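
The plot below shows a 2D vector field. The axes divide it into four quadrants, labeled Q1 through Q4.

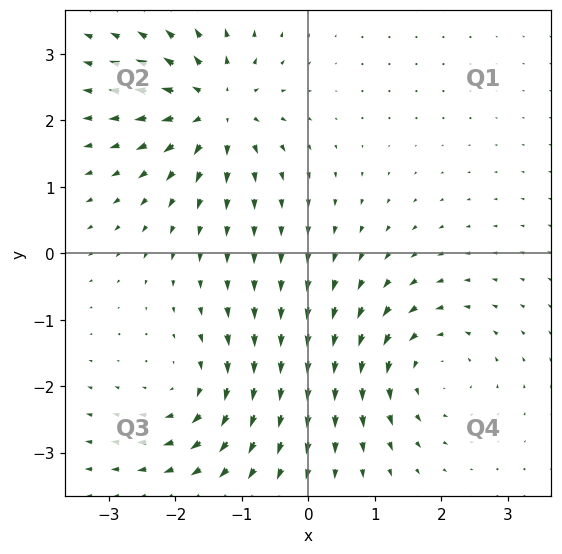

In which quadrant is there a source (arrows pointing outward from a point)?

The source sits at approximately (-1.4, 2.2), which lies in quadrant Q2. The divergence there is about +6, positive as expected for a source.

Q2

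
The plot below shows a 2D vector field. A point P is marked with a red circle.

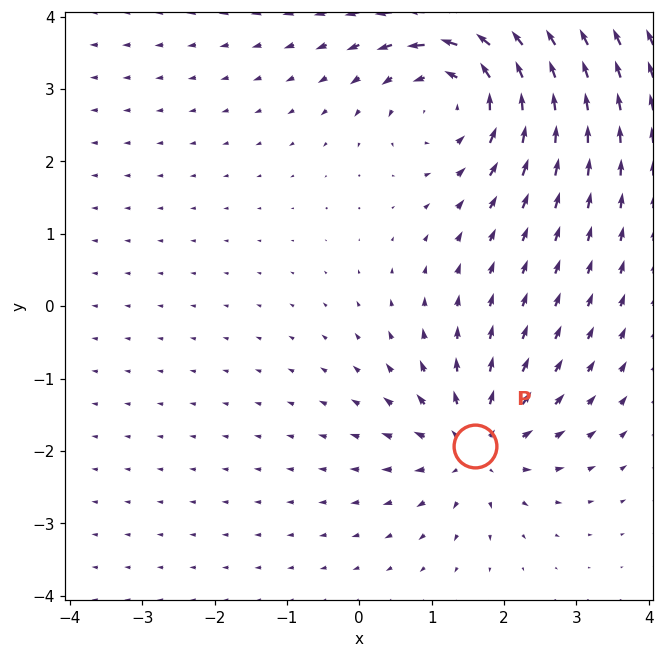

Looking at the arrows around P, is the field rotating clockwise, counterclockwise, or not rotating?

not rotating

Near P at (1.6, -1.9) the arrows show no circulation. The curl there is ≈0.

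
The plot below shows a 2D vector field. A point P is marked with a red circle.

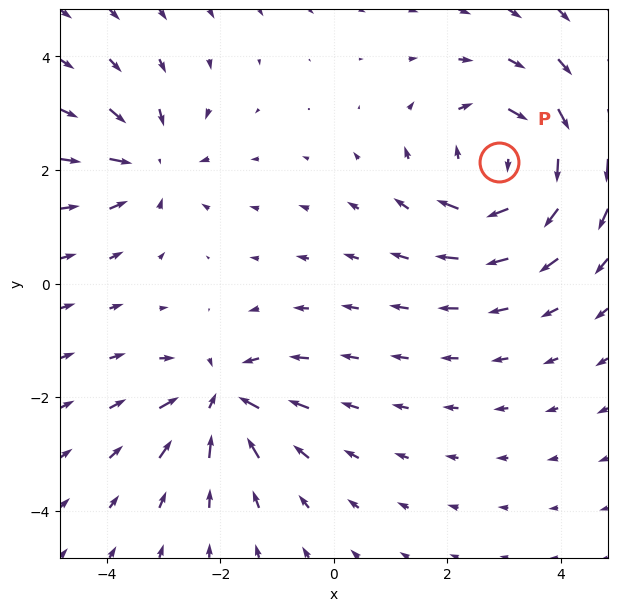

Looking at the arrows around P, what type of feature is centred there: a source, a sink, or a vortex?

vortex

At P (2.9, 2.1) the arrows circulate clockwise. Divergence ≈0, curl about -4 — near-zero divergence with nonzero curl is a vortex.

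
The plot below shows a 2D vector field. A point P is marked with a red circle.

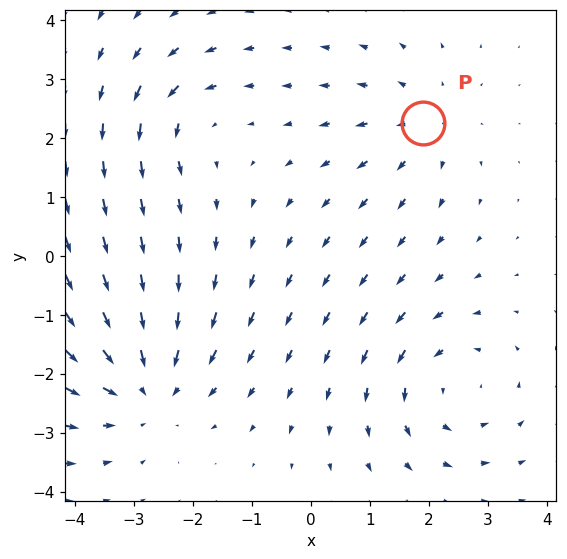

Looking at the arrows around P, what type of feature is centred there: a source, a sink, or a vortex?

source

At P (1.9, 2.3) the arrows spread outward. Divergence about +3, curl ≈0 — positive divergence with near-zero curl is a source.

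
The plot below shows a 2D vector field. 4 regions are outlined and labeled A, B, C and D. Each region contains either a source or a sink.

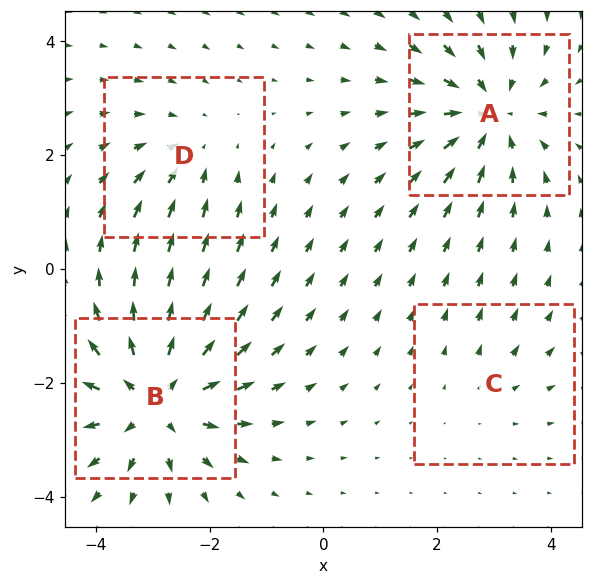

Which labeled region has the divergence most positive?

Divergence at each region's feature centre — A: about -5, B: about +6, C: about +2, D: about -3. Region B is most positive.

B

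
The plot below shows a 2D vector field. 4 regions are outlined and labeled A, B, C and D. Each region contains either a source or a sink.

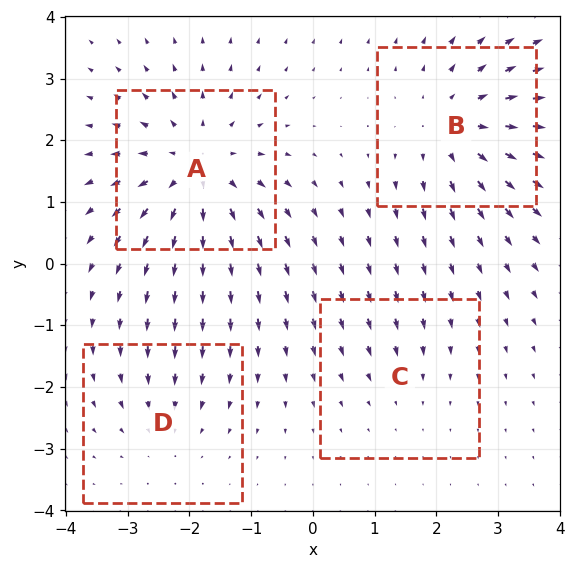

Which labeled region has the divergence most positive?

A

Divergence at each region's feature centre — A: about +6, B: about +5, C: about -2, D: about -3. Region A is most positive.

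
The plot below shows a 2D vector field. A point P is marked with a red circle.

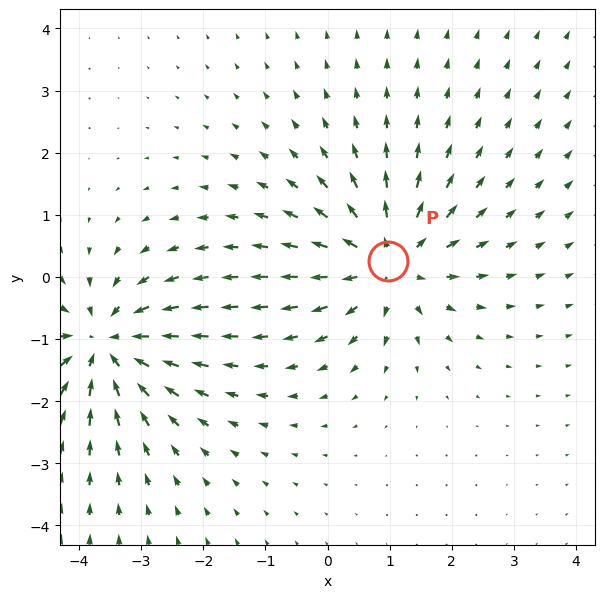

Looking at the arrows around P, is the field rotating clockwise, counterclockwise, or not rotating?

Near P at (1.0, 0.3) the arrows show no circulation. The curl there is ≈0.

not rotating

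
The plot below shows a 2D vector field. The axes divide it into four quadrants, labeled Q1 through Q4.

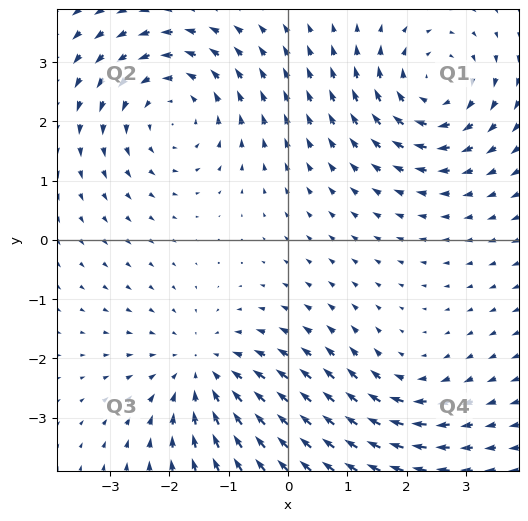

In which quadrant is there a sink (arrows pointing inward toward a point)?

Q3

The sink sits at approximately (-1.4, -2.2), which lies in quadrant Q3. The divergence there is about -3, negative as expected for a sink.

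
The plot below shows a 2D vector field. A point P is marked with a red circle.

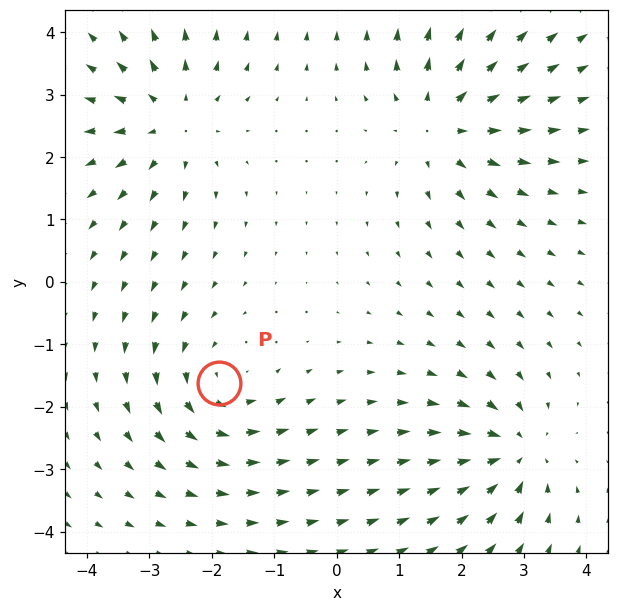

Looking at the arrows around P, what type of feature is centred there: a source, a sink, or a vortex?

At P (-1.9, -1.6) the arrows circulate counterclockwise. Divergence ≈0, curl about +4 — near-zero divergence with nonzero curl is a vortex.

vortex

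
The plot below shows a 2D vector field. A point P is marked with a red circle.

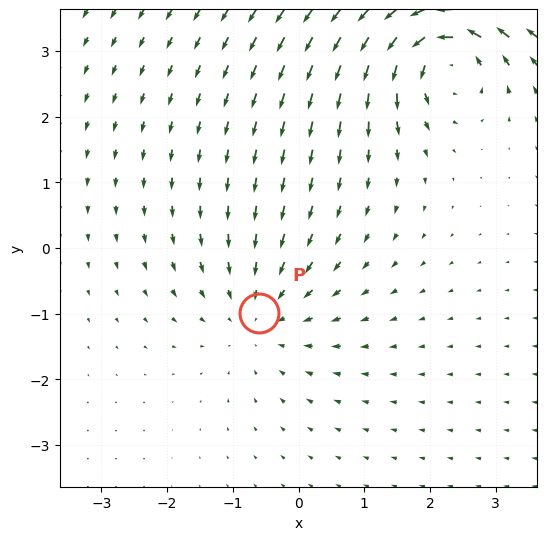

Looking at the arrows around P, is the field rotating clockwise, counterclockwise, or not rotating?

not rotating

Near P at (-0.6, -1.0) the arrows show no circulation. The curl there is ≈0.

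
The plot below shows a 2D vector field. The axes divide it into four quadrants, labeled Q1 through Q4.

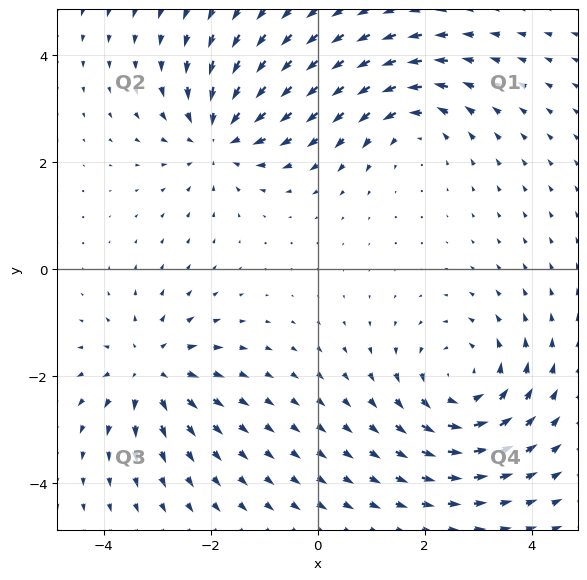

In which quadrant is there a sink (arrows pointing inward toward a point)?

The sink sits at approximately (-1.8, 2.5), which lies in quadrant Q2. The divergence there is about -5, negative as expected for a sink.

Q2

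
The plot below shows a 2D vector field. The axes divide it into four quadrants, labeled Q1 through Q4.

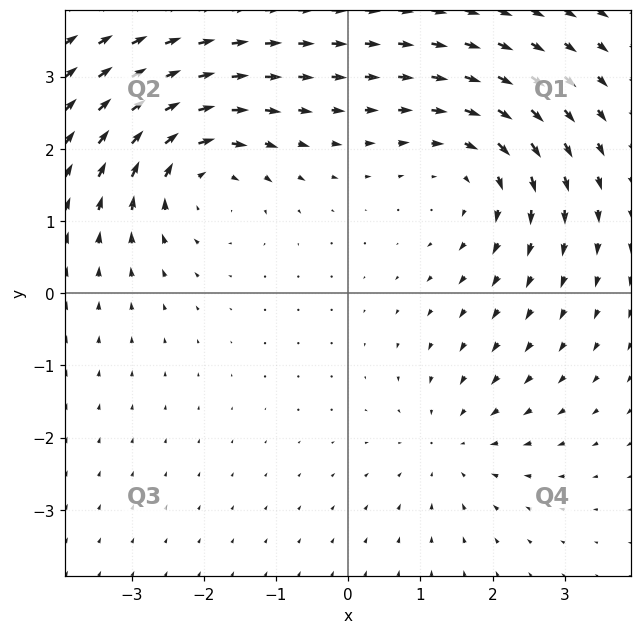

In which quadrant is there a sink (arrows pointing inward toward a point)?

The sink sits at approximately (1.4, -2.1), which lies in quadrant Q4. The divergence there is about -3, negative as expected for a sink.

Q4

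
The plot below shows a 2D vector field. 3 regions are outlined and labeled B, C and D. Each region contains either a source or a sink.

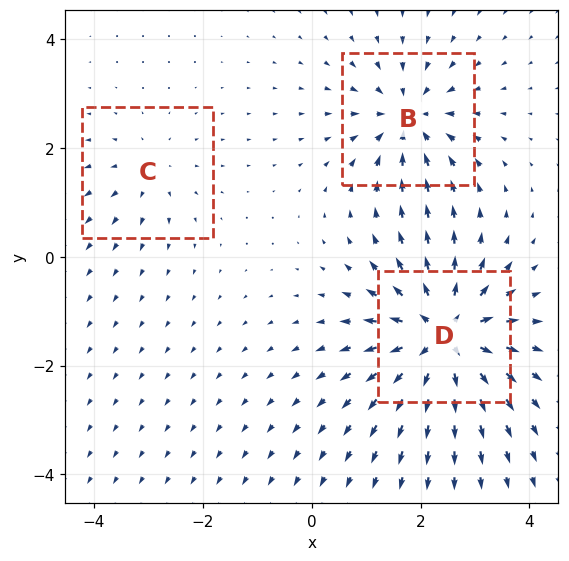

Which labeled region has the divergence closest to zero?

C

Divergence at each region's feature centre — B: about -4, C: about +2, D: about +6. Region C is closest to zero.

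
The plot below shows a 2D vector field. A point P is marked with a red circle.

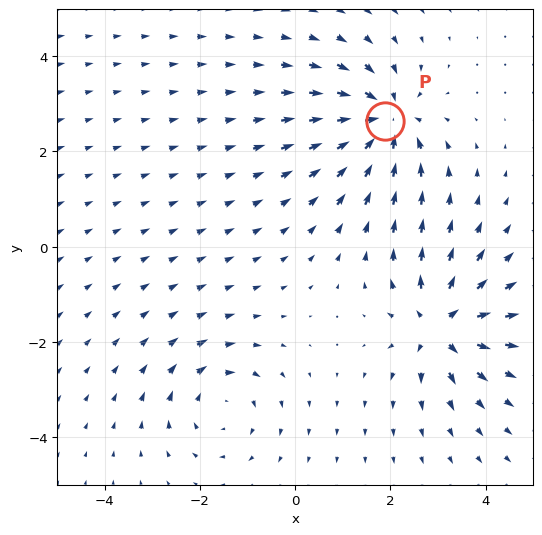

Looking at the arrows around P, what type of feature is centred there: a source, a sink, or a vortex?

sink

At P (1.9, 2.6) the arrows converge inward. Divergence about -5, curl ≈0 — negative divergence with near-zero curl is a sink.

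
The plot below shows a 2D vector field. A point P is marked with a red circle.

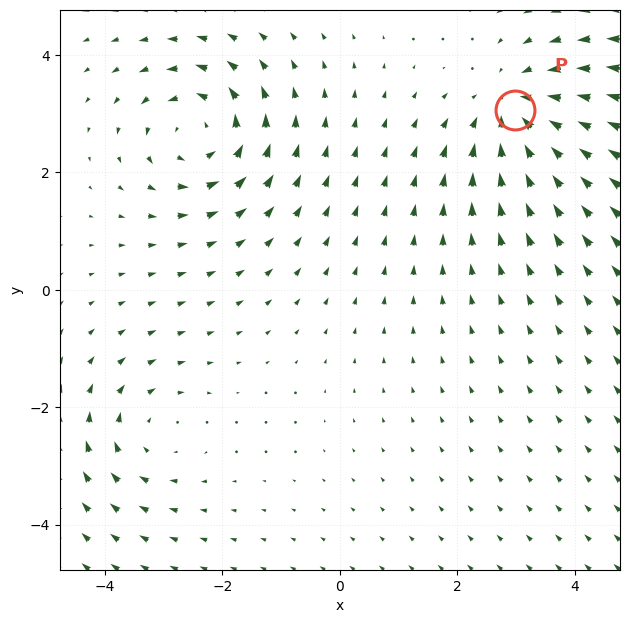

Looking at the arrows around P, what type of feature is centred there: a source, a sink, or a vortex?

At P (3.0, 3.1) the arrows converge inward. Divergence about -4, curl ≈0 — negative divergence with near-zero curl is a sink.

sink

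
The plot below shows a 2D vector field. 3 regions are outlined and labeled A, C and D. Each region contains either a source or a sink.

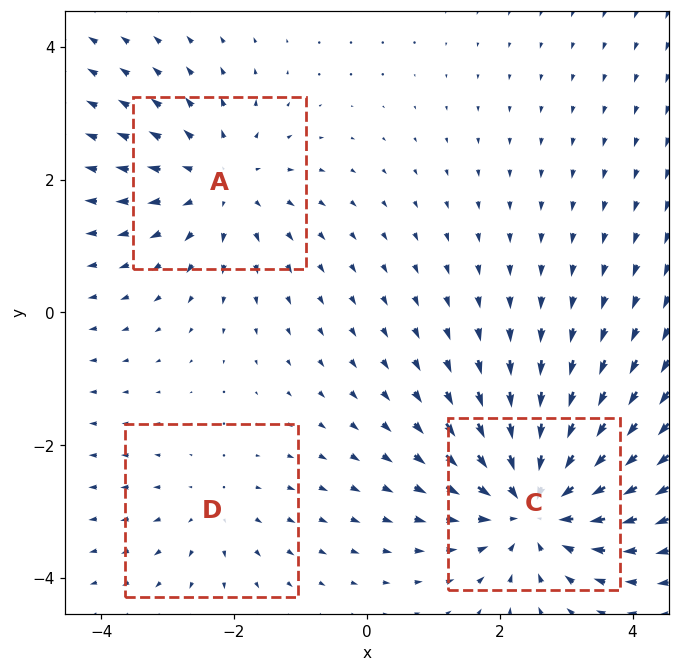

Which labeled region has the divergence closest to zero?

D

Divergence at each region's feature centre — A: about +3, C: about -5, D: about +2. Region D is closest to zero.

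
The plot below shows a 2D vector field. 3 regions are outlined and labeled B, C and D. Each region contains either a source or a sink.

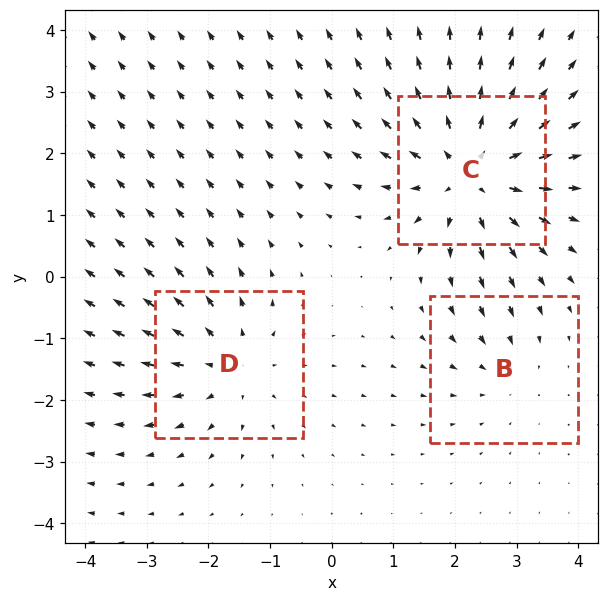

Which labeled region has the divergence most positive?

C

Divergence at each region's feature centre — B: about -2, C: about +4, D: about +3. Region C is most positive.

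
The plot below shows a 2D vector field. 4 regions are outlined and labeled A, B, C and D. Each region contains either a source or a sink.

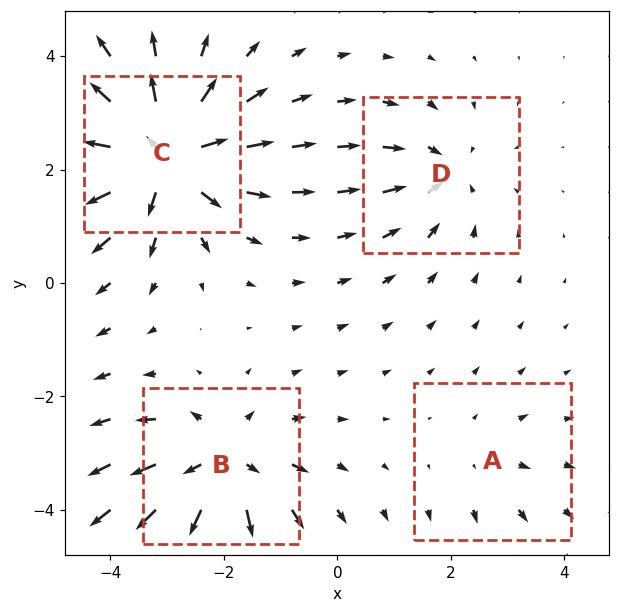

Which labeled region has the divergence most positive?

Divergence at each region's feature centre — A: about +2, B: about +6, C: about +8, D: about -4. Region C is most positive.

C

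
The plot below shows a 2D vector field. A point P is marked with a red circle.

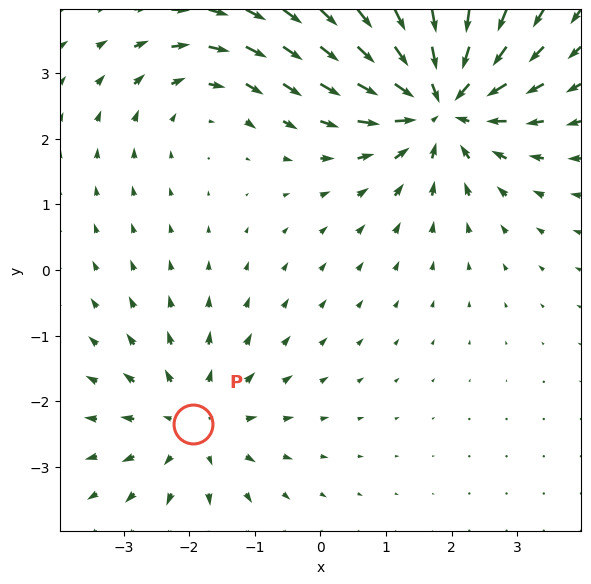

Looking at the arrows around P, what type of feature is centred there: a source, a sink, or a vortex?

At P (-1.9, -2.3) the arrows spread outward. Divergence about +3, curl ≈0 — positive divergence with near-zero curl is a source.

source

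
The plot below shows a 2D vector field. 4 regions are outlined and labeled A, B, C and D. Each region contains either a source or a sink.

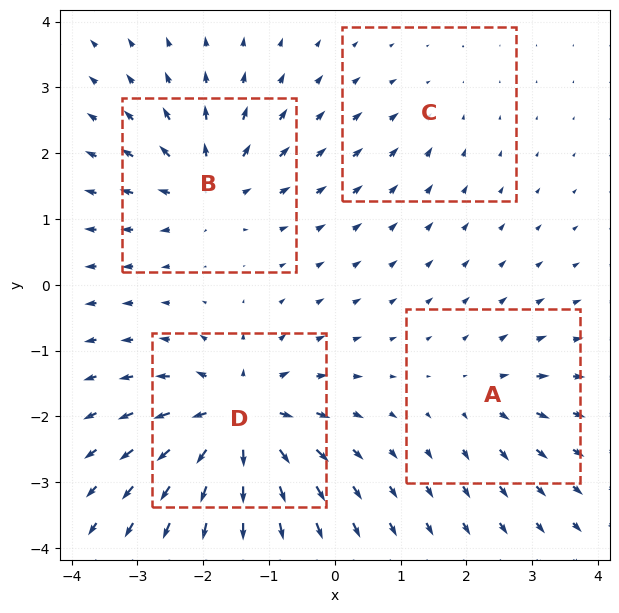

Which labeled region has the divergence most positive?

Divergence at each region's feature centre — A: about +4, B: about +6, C: about -2, D: about +9. Region D is most positive.

D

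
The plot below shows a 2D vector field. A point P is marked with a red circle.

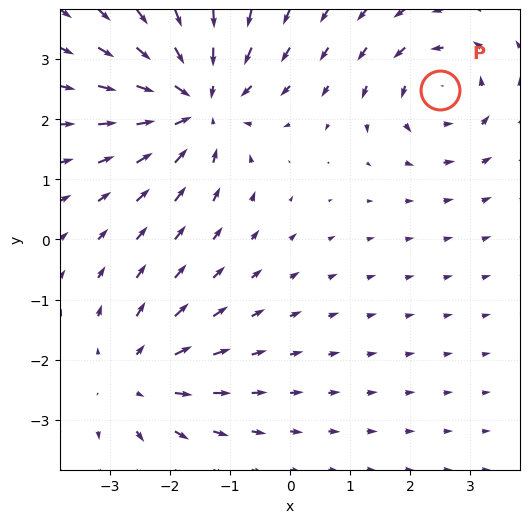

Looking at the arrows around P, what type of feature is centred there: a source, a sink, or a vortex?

At P (2.5, 2.5) the arrows circulate counterclockwise. Divergence ≈0, curl about +4 — near-zero divergence with nonzero curl is a vortex.

vortex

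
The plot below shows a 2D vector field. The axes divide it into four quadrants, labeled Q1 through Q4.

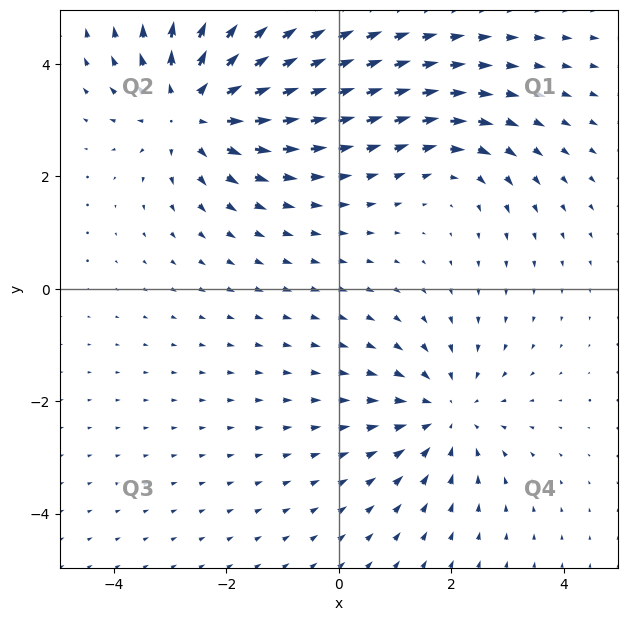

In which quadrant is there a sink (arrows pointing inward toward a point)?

The sink sits at approximately (1.9, -2.2), which lies in quadrant Q4. The divergence there is about -3, negative as expected for a sink.

Q4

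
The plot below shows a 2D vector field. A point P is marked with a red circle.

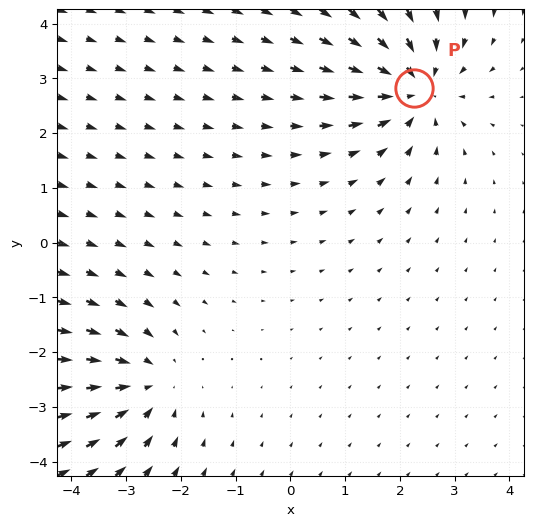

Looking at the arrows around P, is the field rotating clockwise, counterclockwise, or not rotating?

Near P at (2.3, 2.8) the arrows show no circulation. The curl there is ≈0.

not rotating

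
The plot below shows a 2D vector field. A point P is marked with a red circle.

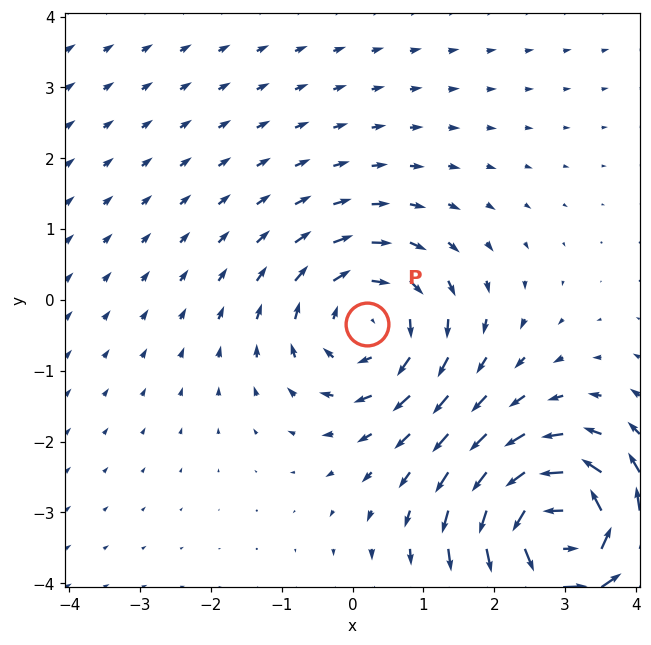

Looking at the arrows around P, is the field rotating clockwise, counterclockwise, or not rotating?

clockwise

Near P at (0.2, -0.3) the arrows circulate clockwise. The curl (z-component) there is about -4; negative curl means clockwise rotation.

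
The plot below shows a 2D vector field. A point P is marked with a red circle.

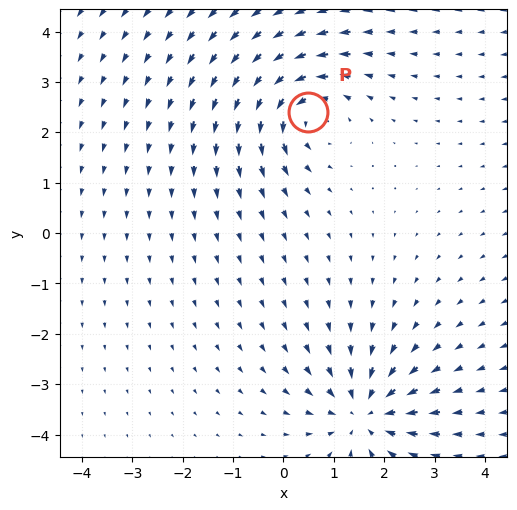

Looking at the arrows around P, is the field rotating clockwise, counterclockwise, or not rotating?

Near P at (0.5, 2.4) the arrows circulate counterclockwise. The curl (z-component) there is about +5; positive curl means counterclockwise rotation.

counterclockwise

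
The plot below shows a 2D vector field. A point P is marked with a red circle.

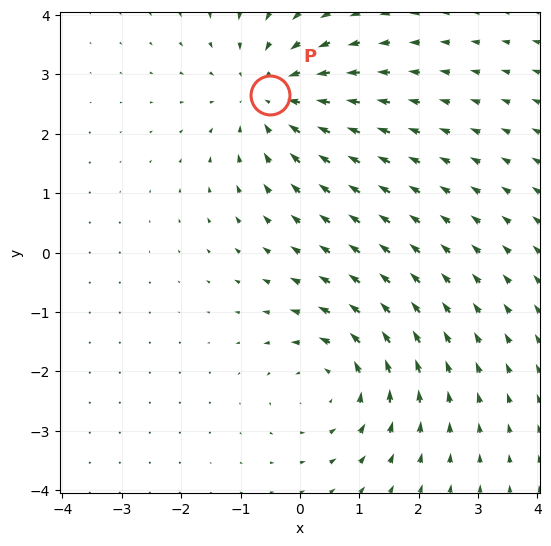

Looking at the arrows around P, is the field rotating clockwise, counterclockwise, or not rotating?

Near P at (-0.5, 2.6) the arrows show no circulation. The curl there is ≈0.

not rotating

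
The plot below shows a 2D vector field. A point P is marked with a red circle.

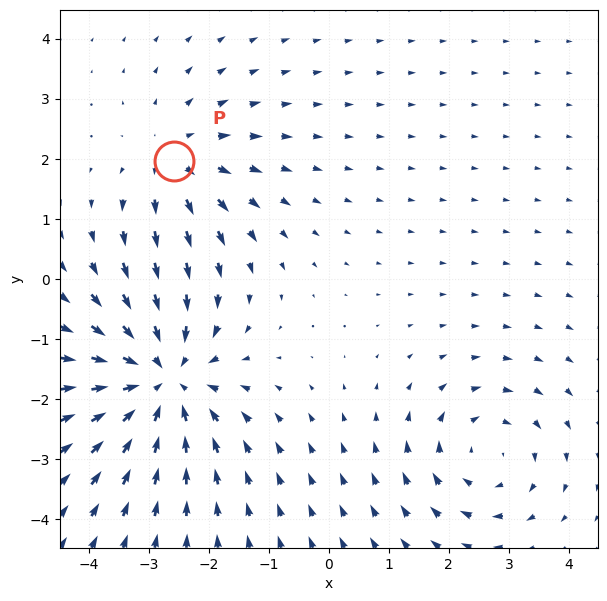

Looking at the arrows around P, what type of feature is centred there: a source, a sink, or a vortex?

At P (-2.6, 2.0) the arrows spread outward. Divergence about +3, curl ≈0 — positive divergence with near-zero curl is a source.

source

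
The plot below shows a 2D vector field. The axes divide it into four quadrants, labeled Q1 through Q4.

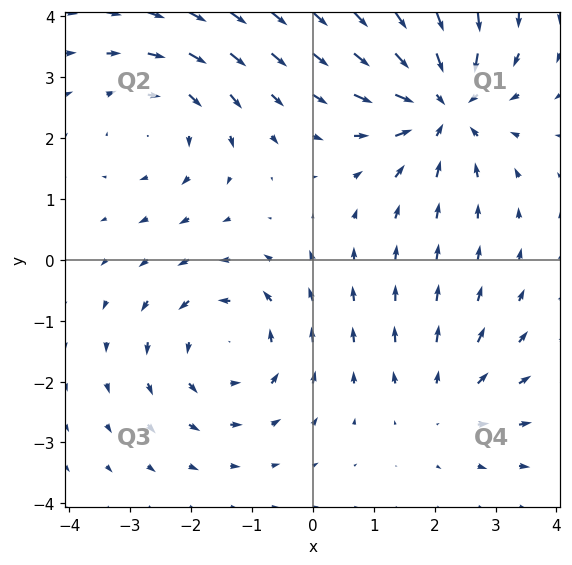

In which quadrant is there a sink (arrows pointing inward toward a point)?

The sink sits at approximately (2.1, 2.5), which lies in quadrant Q1. The divergence there is about -5, negative as expected for a sink.

Q1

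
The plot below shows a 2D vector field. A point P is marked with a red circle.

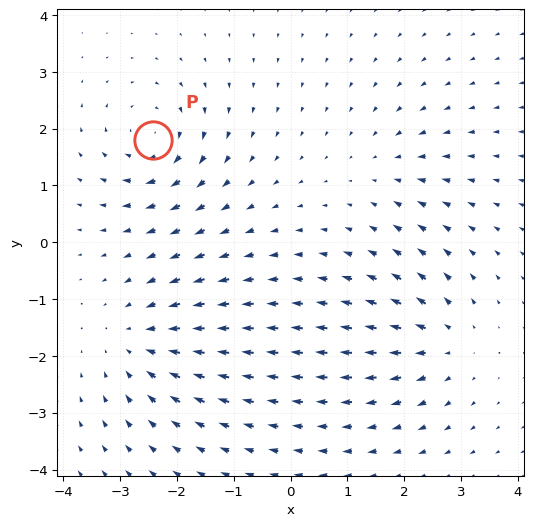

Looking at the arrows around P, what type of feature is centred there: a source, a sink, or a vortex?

vortex

At P (-2.4, 1.8) the arrows circulate clockwise. Divergence ≈0, curl about -5 — near-zero divergence with nonzero curl is a vortex.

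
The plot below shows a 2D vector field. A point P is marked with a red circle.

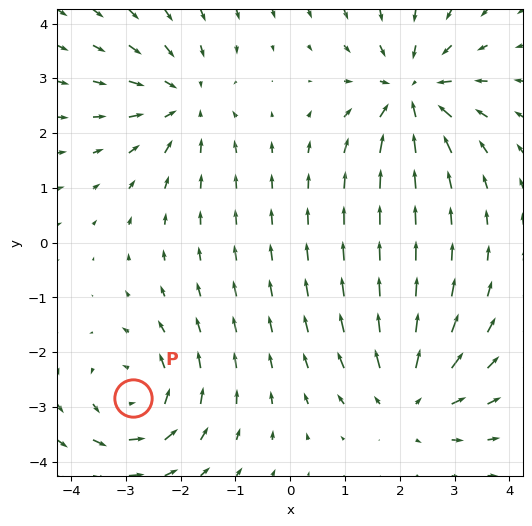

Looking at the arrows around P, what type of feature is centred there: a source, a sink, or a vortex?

vortex

At P (-2.9, -2.8) the arrows circulate counterclockwise. Divergence ≈0, curl about +4 — near-zero divergence with nonzero curl is a vortex.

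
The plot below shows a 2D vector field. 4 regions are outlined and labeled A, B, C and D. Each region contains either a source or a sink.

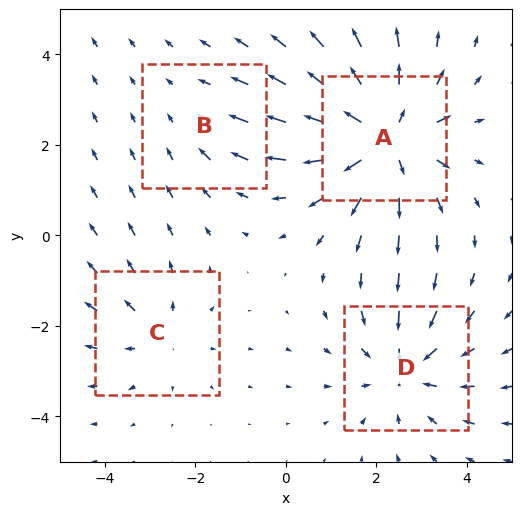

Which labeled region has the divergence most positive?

Divergence at each region's feature centre — A: about +6, B: about -2, C: about +3, D: about -4. Region A is most positive.

A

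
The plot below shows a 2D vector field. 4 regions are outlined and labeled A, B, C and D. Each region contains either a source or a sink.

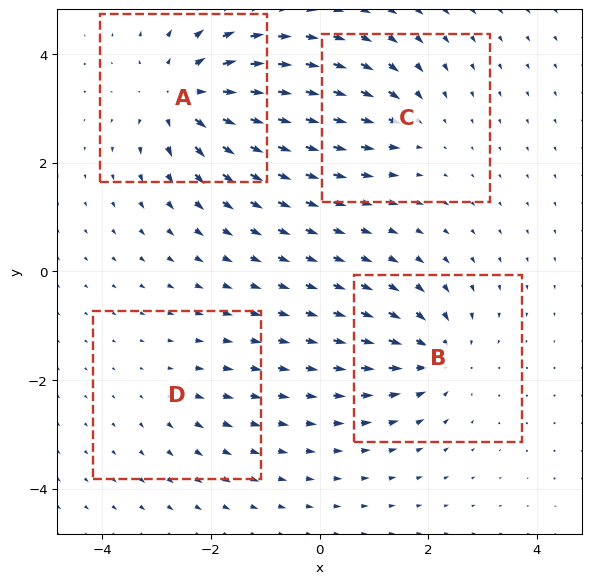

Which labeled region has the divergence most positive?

Divergence at each region's feature centre — A: about +7, B: about -5, C: about -4, D: about +2. Region A is most positive.

A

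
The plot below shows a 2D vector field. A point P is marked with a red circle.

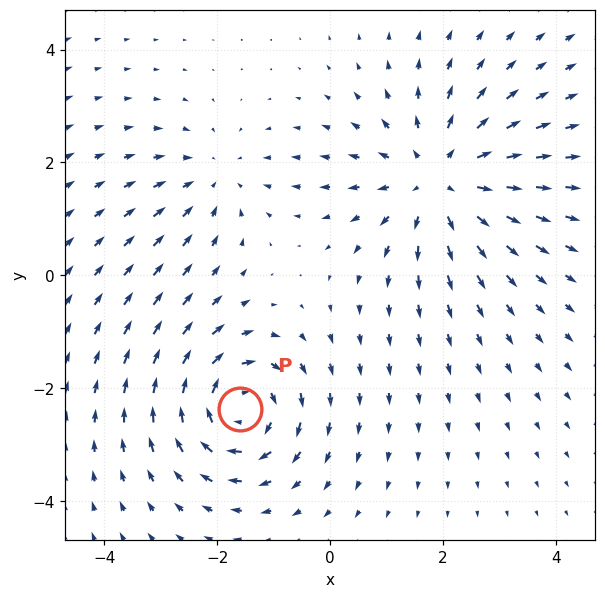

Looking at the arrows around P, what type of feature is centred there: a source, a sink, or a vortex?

vortex

At P (-1.6, -2.4) the arrows circulate clockwise. Divergence ≈0, curl about -5 — near-zero divergence with nonzero curl is a vortex.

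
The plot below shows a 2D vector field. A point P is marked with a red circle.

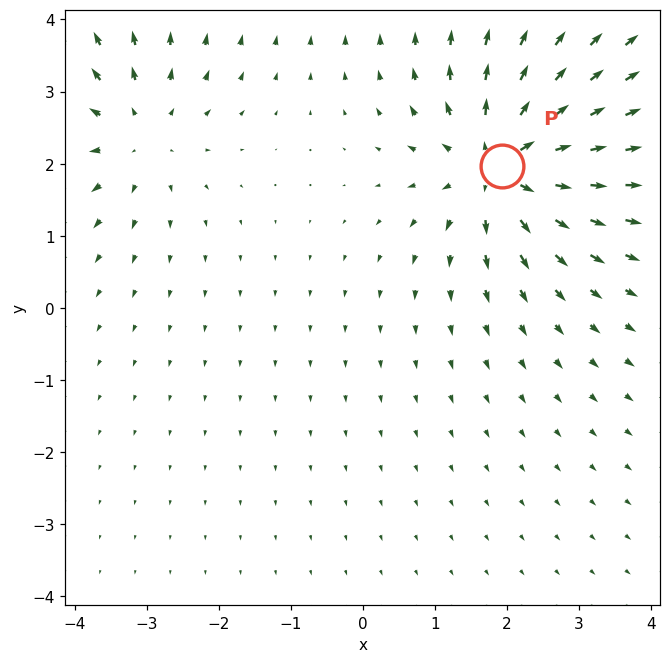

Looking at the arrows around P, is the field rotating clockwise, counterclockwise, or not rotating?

not rotating

Near P at (1.9, 2.0) the arrows show no circulation. The curl there is ≈0.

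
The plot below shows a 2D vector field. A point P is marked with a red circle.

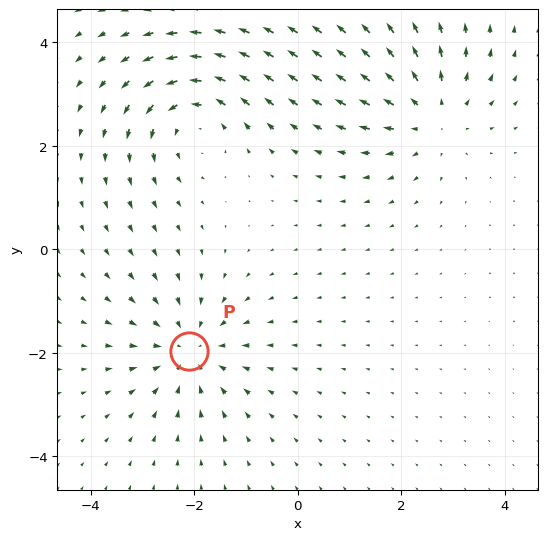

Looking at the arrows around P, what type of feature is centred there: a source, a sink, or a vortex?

sink

At P (-2.1, -2.0) the arrows converge inward. Divergence about -4, curl ≈0 — negative divergence with near-zero curl is a sink.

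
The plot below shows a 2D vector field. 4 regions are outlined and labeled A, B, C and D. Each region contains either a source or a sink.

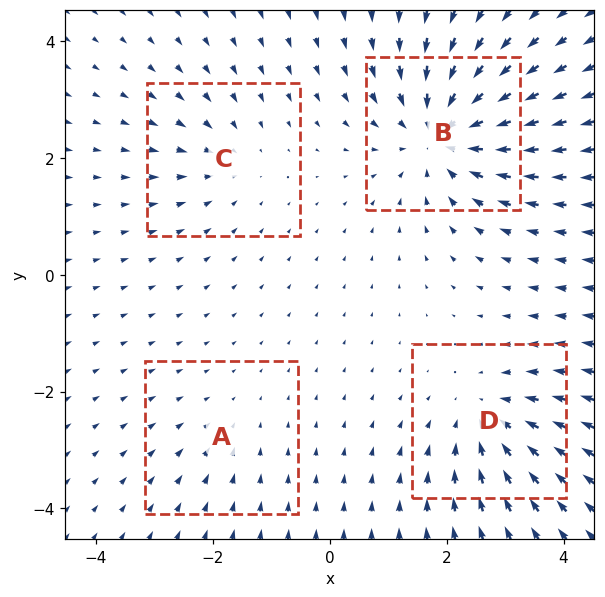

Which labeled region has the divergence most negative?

B

Divergence at each region's feature centre — A: about -2, B: about -7, C: about -3, D: about -5. Region B is most negative.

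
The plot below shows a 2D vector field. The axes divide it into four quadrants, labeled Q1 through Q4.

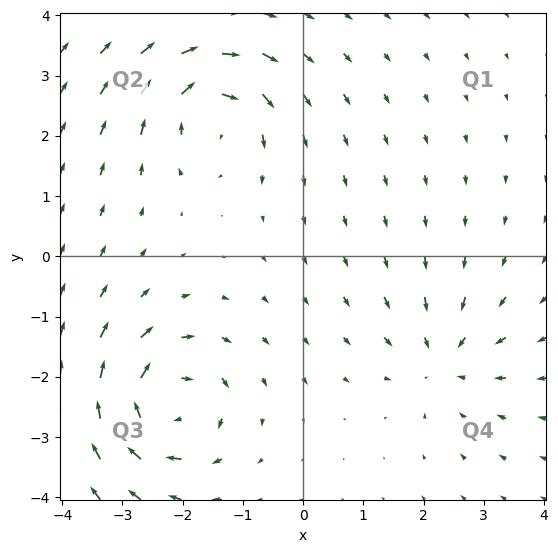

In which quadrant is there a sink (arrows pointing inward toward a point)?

The sink sits at approximately (2.3, -1.7), which lies in quadrant Q4. The divergence there is about -3, negative as expected for a sink.

Q4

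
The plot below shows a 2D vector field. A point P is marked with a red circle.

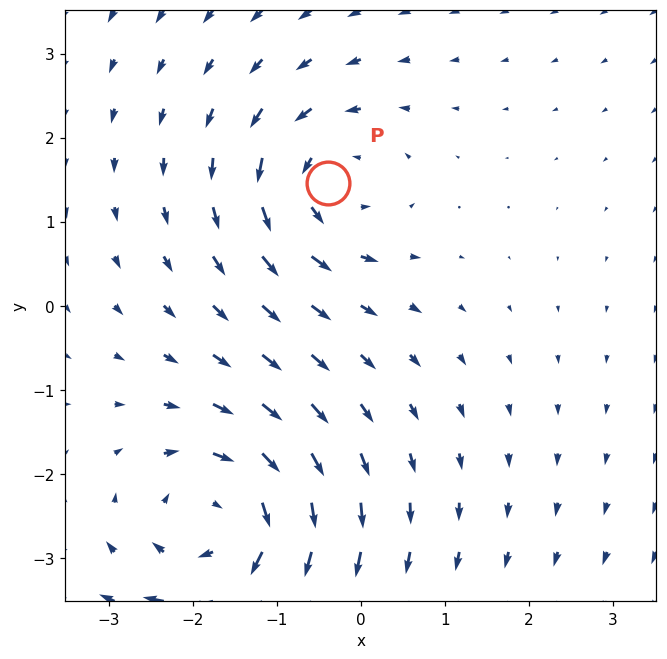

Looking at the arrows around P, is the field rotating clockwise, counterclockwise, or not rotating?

Near P at (-0.4, 1.5) the arrows circulate counterclockwise. The curl (z-component) there is about +4; positive curl means counterclockwise rotation.

counterclockwise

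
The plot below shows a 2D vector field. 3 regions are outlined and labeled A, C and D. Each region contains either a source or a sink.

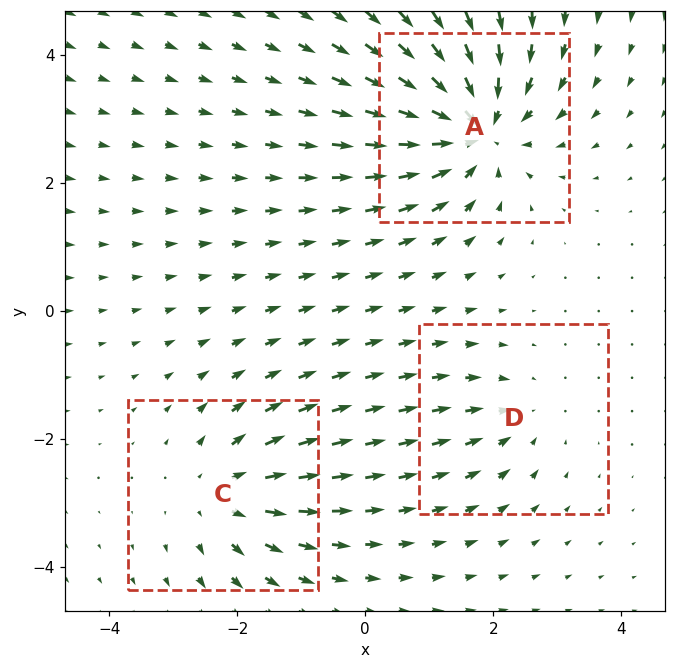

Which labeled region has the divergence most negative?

A

Divergence at each region's feature centre — A: about -6, C: about +3, D: about -2. Region A is most negative.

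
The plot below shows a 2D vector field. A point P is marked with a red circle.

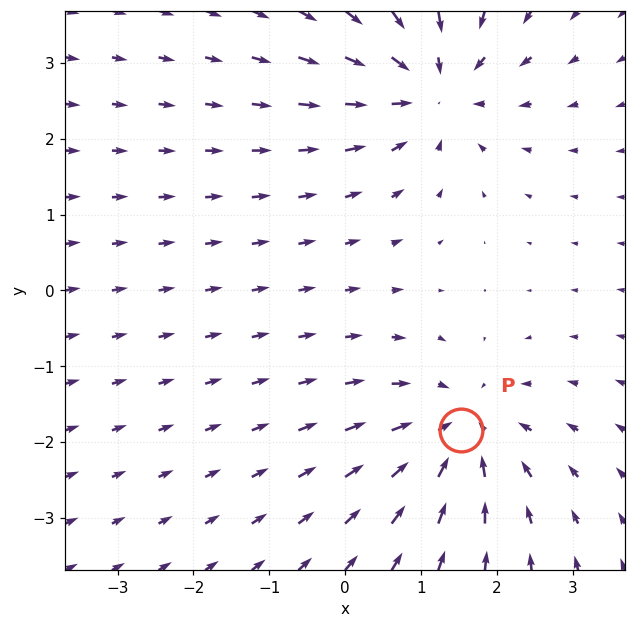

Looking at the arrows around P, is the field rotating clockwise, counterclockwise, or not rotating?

Near P at (1.5, -1.8) the arrows show no circulation. The curl there is ≈0.

not rotating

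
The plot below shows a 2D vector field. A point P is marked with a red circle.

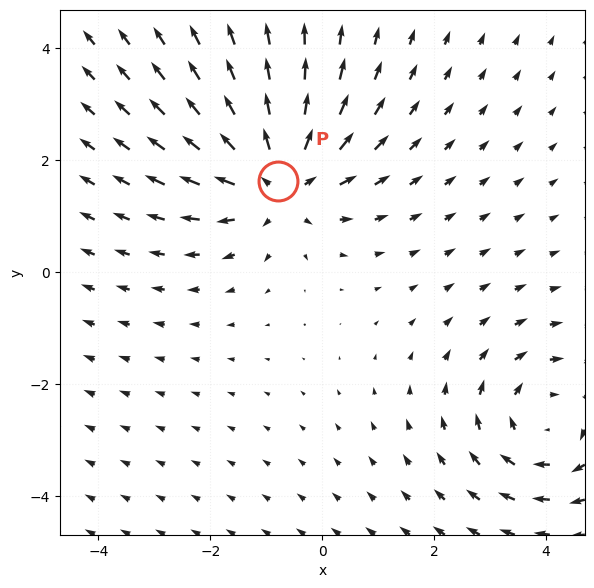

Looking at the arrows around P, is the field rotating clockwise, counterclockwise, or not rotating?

not rotating

Near P at (-0.8, 1.6) the arrows show no circulation. The curl there is ≈0.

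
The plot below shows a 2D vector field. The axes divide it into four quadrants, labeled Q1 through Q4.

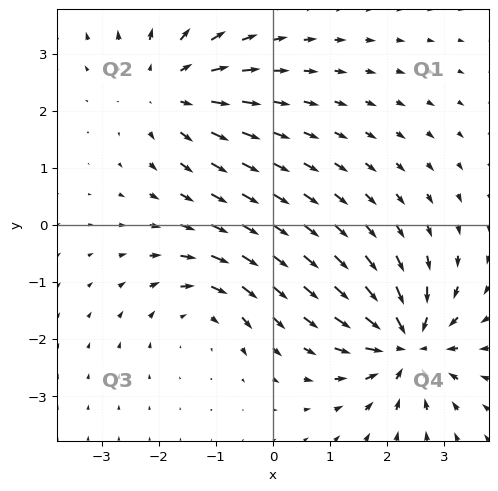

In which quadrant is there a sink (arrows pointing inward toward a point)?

The sink sits at approximately (2.3, -2.1), which lies in quadrant Q4. The divergence there is about -6, negative as expected for a sink.

Q4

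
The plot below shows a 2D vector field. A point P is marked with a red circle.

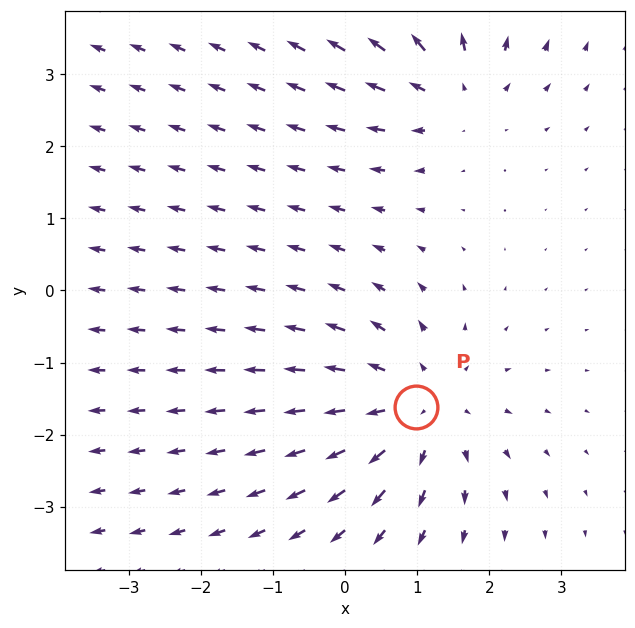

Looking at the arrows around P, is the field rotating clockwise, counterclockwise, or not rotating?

Near P at (1.0, -1.6) the arrows show no circulation. The curl there is ≈0.

not rotating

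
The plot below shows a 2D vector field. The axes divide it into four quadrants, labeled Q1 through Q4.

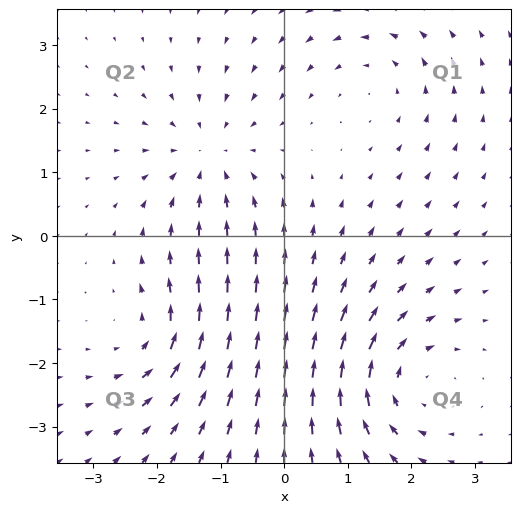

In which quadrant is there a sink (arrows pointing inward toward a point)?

Q2

The sink sits at approximately (-1.2, 1.2), which lies in quadrant Q2. The divergence there is about -4, negative as expected for a sink.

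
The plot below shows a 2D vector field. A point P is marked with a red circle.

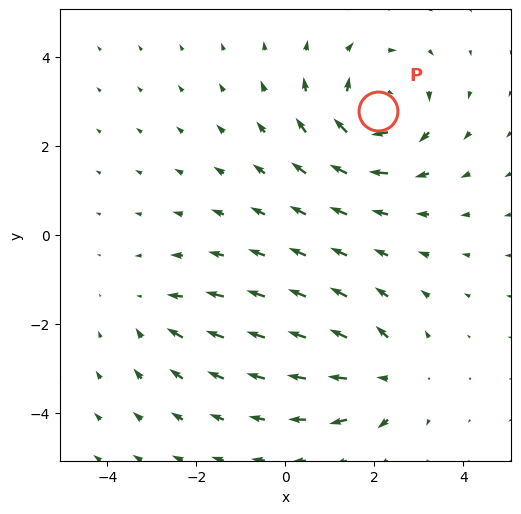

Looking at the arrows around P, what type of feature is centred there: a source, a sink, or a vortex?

vortex

At P (2.1, 2.8) the arrows circulate clockwise. Divergence ≈0, curl about -5 — near-zero divergence with nonzero curl is a vortex.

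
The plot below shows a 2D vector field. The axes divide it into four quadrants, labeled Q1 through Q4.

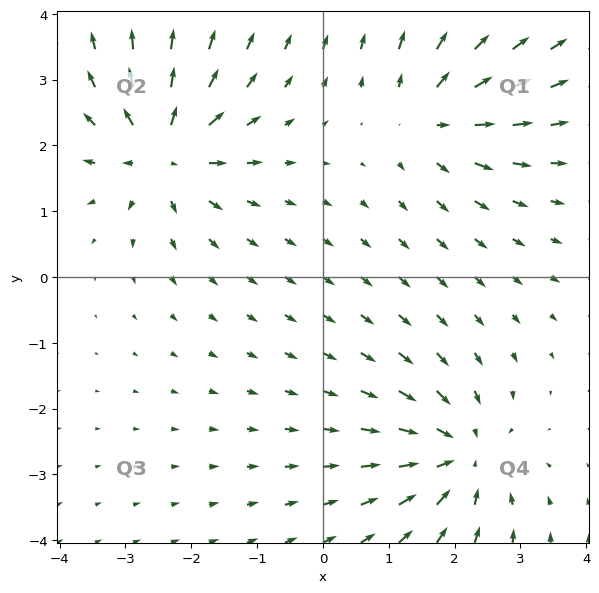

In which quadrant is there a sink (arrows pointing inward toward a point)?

The sink sits at approximately (2.1, -2.7), which lies in quadrant Q4. The divergence there is about -4, negative as expected for a sink.

Q4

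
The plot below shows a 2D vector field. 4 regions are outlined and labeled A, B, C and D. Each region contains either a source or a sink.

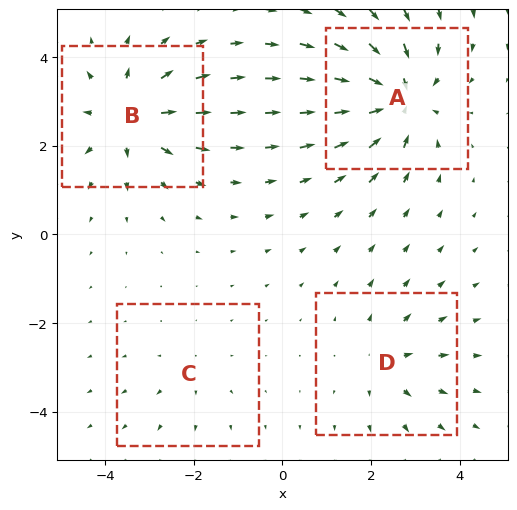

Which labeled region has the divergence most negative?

Divergence at each region's feature centre — A: about -7, B: about +5, C: about +2, D: about +3. Region A is most negative.

A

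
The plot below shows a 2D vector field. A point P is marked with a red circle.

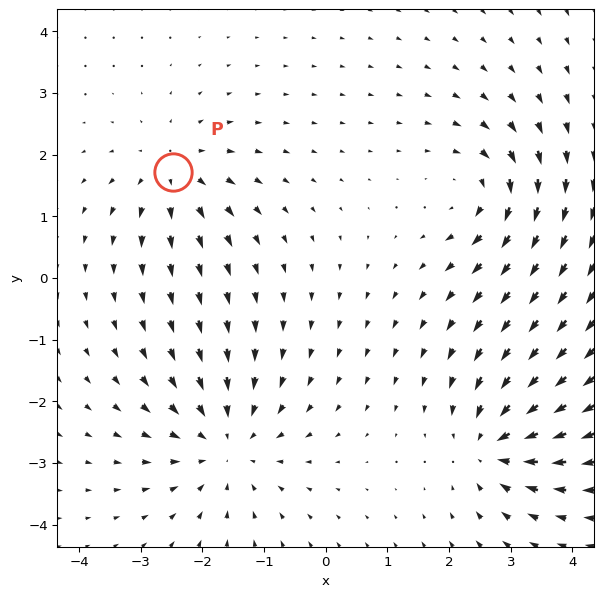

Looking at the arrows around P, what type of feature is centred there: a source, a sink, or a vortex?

At P (-2.5, 1.7) the arrows spread outward. Divergence about +4, curl ≈0 — positive divergence with near-zero curl is a source.

source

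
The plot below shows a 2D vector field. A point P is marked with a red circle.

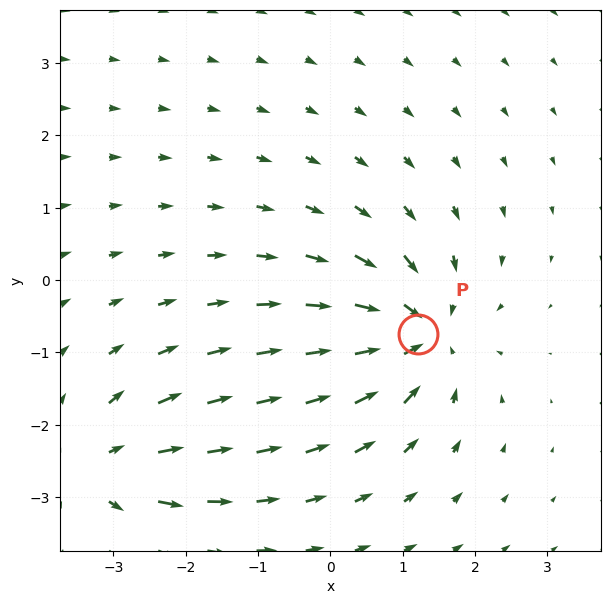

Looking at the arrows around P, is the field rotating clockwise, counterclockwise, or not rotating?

Near P at (1.2, -0.7) the arrows show no circulation. The curl there is ≈0.

not rotating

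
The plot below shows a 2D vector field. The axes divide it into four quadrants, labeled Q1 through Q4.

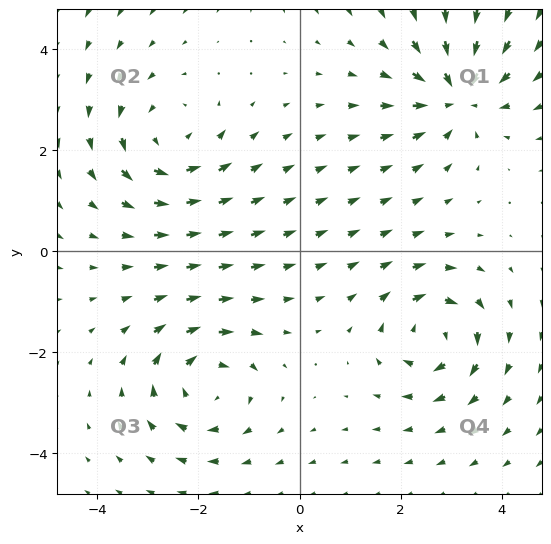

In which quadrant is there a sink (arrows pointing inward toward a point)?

The sink sits at approximately (3.1, 3.1), which lies in quadrant Q1. The divergence there is about -5, negative as expected for a sink.

Q1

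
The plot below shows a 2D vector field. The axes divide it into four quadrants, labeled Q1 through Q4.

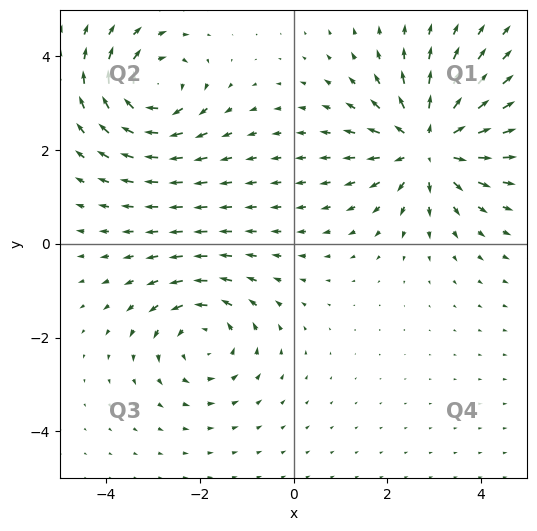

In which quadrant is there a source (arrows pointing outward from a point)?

Q1

The source sits at approximately (2.9, 2.1), which lies in quadrant Q1. The divergence there is about +5, positive as expected for a source.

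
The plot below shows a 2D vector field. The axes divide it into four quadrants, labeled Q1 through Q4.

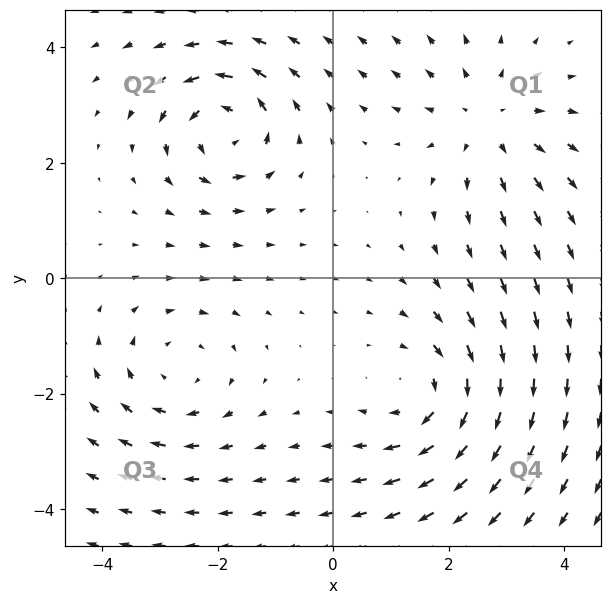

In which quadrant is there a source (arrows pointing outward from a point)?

Q1

The source sits at approximately (2.7, 2.7), which lies in quadrant Q1. The divergence there is about +4, positive as expected for a source.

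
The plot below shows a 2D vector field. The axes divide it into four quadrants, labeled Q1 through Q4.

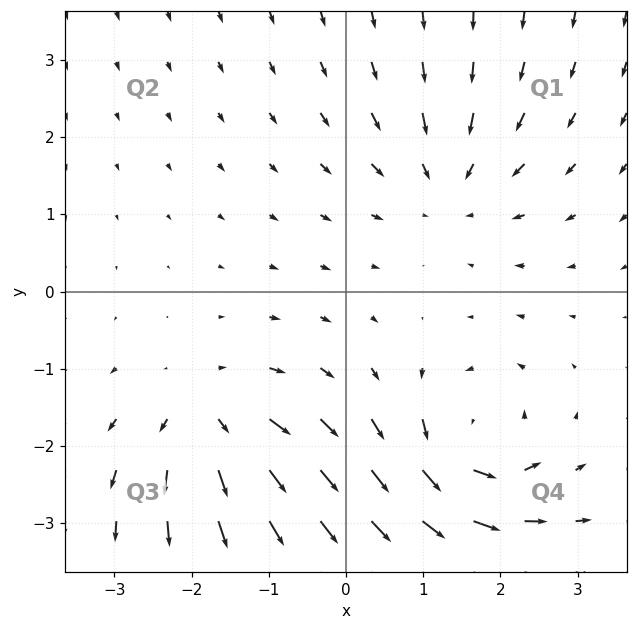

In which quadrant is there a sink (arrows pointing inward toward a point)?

Q1

The sink sits at approximately (1.3, 1.4), which lies in quadrant Q1. The divergence there is about -3, negative as expected for a sink.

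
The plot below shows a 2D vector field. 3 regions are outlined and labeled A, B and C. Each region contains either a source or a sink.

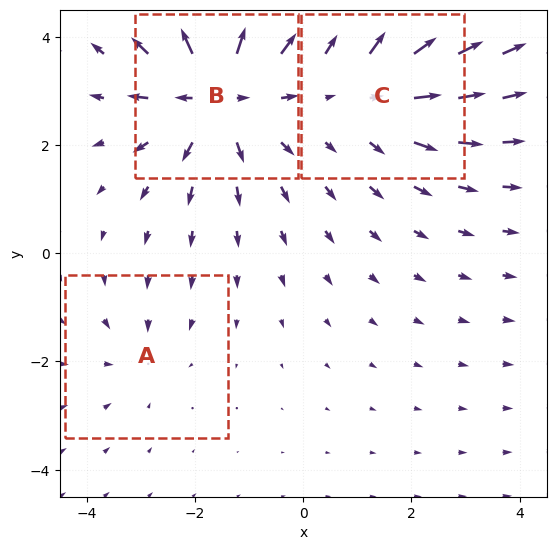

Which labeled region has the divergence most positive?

Divergence at each region's feature centre — A: about -2, B: about +5, C: about +3. Region B is most positive.

B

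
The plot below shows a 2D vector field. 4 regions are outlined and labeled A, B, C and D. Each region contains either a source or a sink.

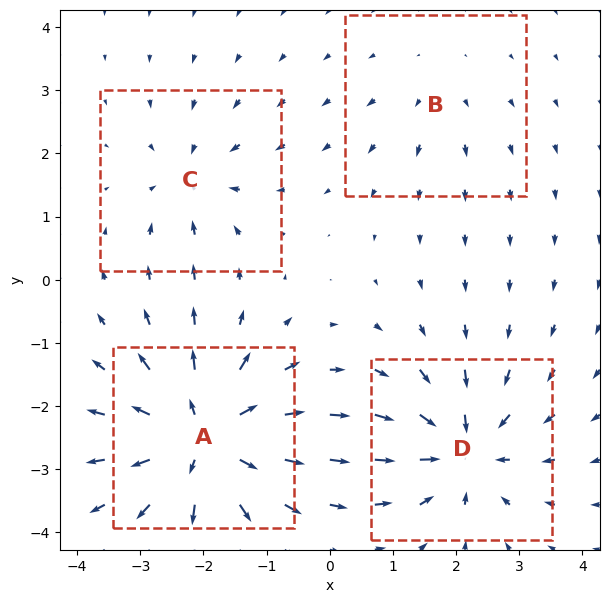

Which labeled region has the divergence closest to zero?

Divergence at each region's feature centre — A: about +8, B: about +2, C: about -4, D: about -6. Region B is closest to zero.

B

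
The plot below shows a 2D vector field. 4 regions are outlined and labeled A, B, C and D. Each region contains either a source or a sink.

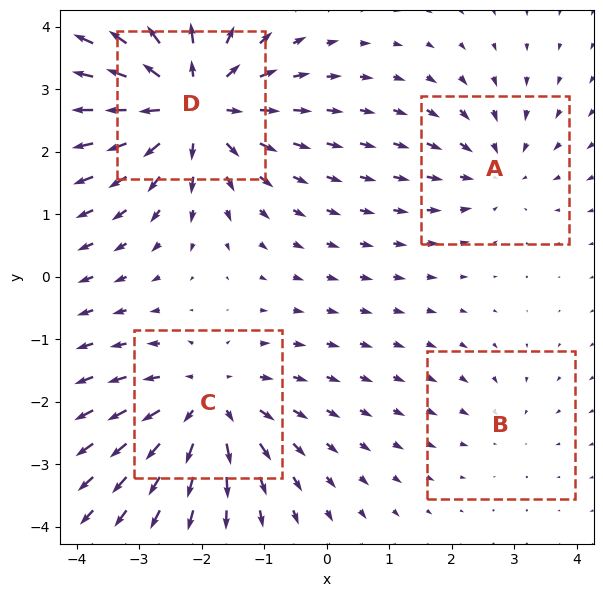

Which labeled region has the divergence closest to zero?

Divergence at each region's feature centre — A: about -3, B: about -2, C: about +5, D: about +7. Region B is closest to zero.

B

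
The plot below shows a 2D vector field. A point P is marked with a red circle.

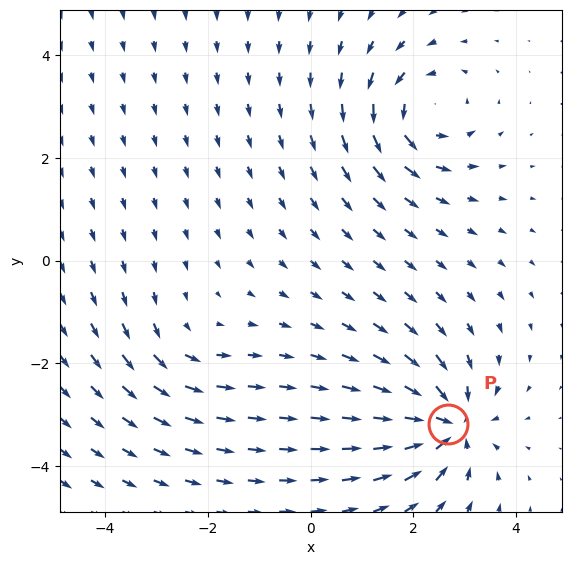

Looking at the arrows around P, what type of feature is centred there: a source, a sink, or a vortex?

sink

At P (2.7, -3.2) the arrows converge inward. Divergence about -7, curl ≈0 — negative divergence with near-zero curl is a sink.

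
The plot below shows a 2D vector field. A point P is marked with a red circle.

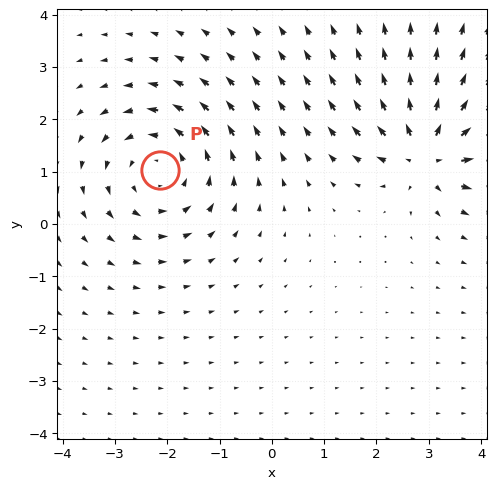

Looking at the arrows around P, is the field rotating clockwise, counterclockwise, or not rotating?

Near P at (-2.1, 1.0) the arrows circulate counterclockwise. The curl (z-component) there is about +4; positive curl means counterclockwise rotation.

counterclockwise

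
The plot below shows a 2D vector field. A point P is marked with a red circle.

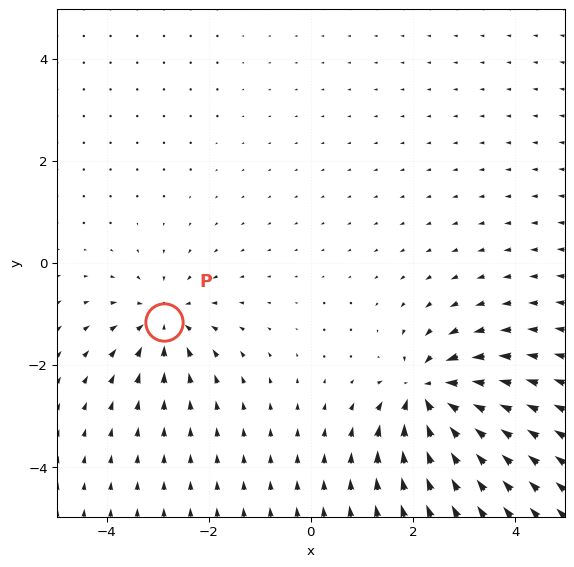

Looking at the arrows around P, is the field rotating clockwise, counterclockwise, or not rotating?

Near P at (-2.9, -1.2) the arrows show no circulation. The curl there is ≈0.

not rotating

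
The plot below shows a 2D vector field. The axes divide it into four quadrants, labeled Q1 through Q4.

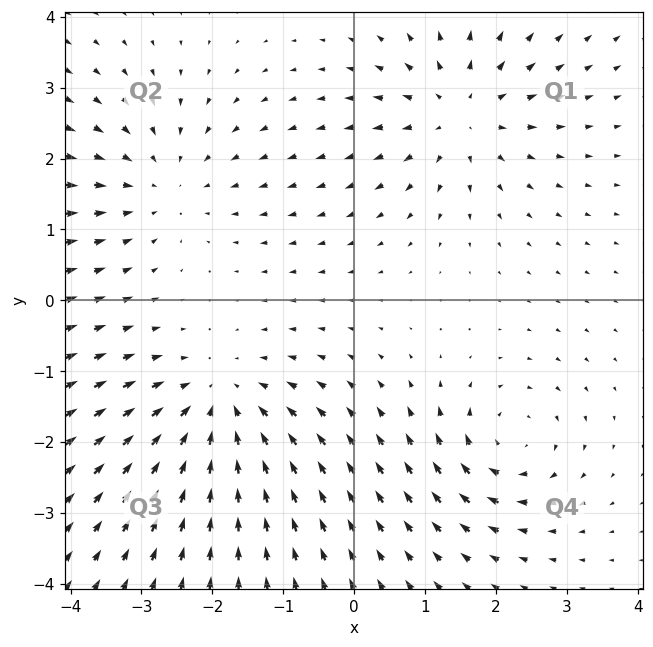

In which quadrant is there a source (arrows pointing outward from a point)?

The source sits at approximately (1.5, 2.6), which lies in quadrant Q1. The divergence there is about +5, positive as expected for a source.

Q1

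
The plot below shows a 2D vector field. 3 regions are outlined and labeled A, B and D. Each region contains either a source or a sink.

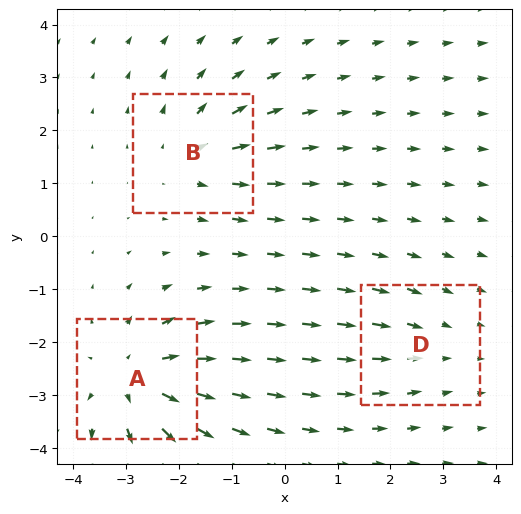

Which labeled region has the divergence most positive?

Divergence at each region's feature centre — A: about +5, B: about +3, D: about -2. Region A is most positive.

A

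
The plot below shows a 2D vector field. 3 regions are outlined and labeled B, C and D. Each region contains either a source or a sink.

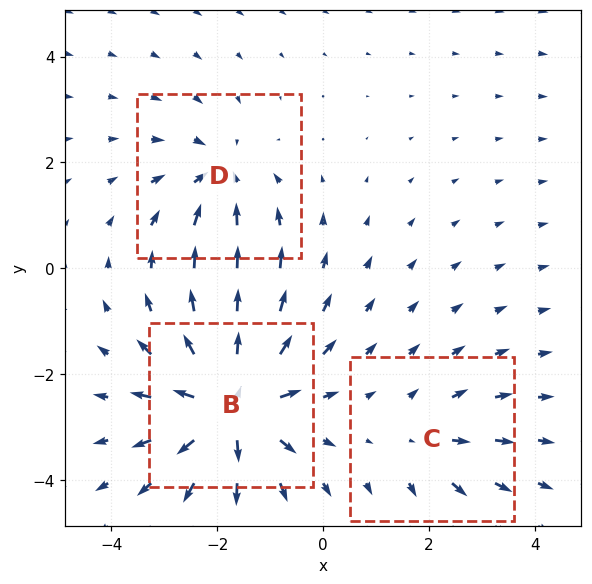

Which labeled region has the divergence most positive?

Divergence at each region's feature centre — B: about +6, C: about +2, D: about -3. Region B is most positive.

B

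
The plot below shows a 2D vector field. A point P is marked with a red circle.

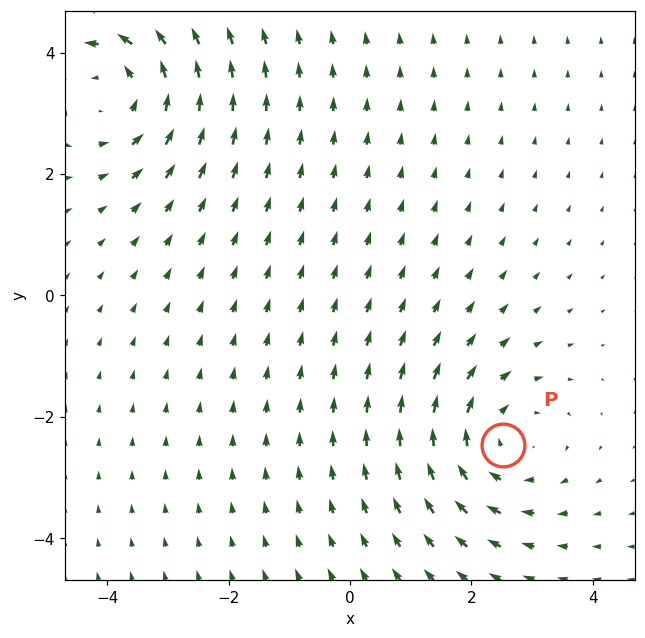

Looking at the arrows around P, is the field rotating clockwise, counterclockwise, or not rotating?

clockwise

Near P at (2.5, -2.5) the arrows circulate clockwise. The curl (z-component) there is about -3; negative curl means clockwise rotation.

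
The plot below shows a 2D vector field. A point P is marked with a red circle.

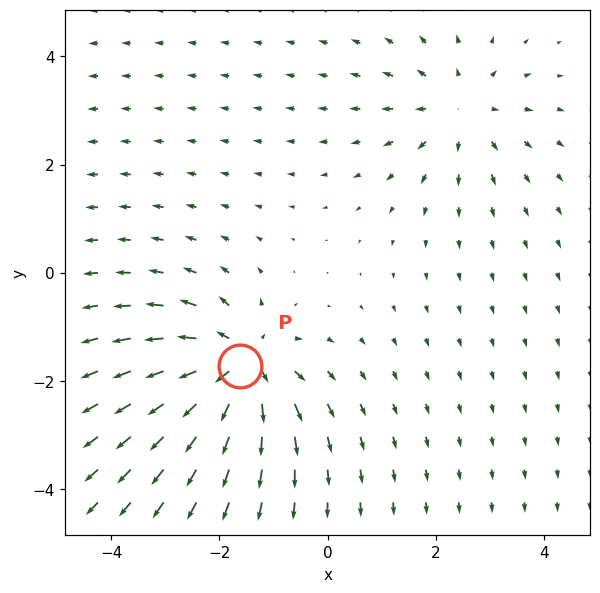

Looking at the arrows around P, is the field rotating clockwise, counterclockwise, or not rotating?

Near P at (-1.6, -1.7) the arrows show no circulation. The curl there is ≈0.

not rotating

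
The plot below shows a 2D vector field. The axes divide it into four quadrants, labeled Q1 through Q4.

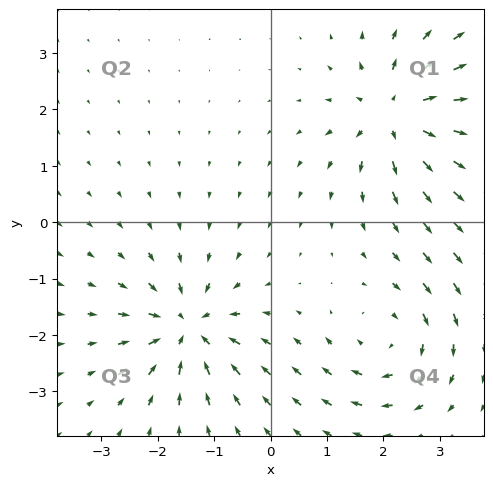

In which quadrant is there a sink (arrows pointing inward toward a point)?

The sink sits at approximately (-1.5, -1.9), which lies in quadrant Q3. The divergence there is about -7, negative as expected for a sink.

Q3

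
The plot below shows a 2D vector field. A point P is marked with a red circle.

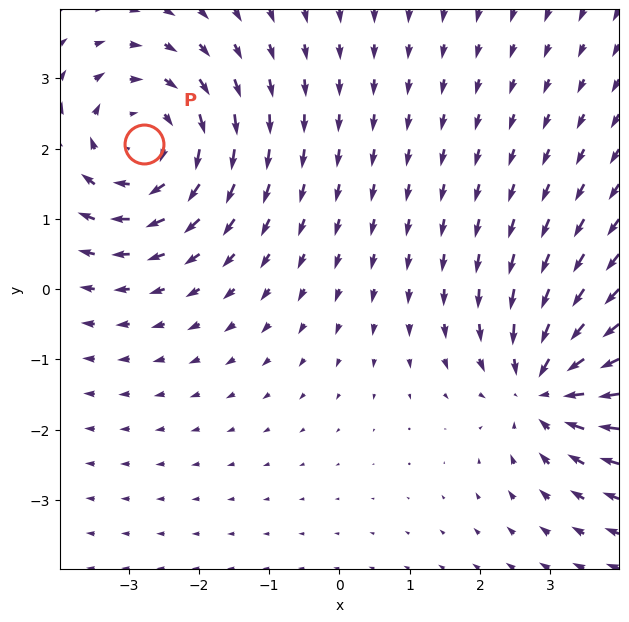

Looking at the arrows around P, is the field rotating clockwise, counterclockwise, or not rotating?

clockwise

Near P at (-2.8, 2.1) the arrows circulate clockwise. The curl (z-component) there is about -4; negative curl means clockwise rotation.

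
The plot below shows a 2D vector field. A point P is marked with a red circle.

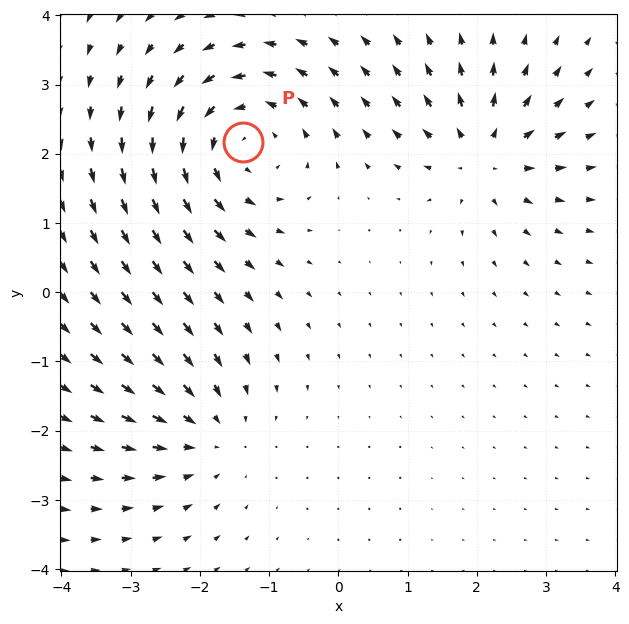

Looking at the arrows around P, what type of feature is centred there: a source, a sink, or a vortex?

vortex

At P (-1.4, 2.2) the arrows circulate counterclockwise. Divergence ≈0, curl about +4 — near-zero divergence with nonzero curl is a vortex.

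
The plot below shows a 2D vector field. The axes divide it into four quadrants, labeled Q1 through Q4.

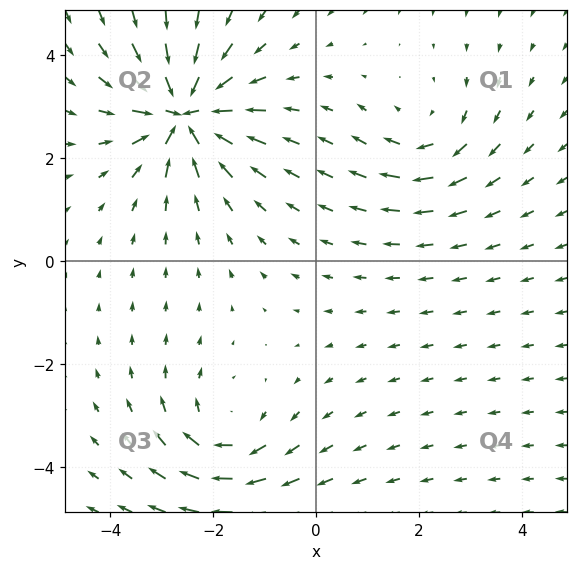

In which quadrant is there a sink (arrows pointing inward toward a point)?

The sink sits at approximately (-2.6, 2.9), which lies in quadrant Q2. The divergence there is about -7, negative as expected for a sink.

Q2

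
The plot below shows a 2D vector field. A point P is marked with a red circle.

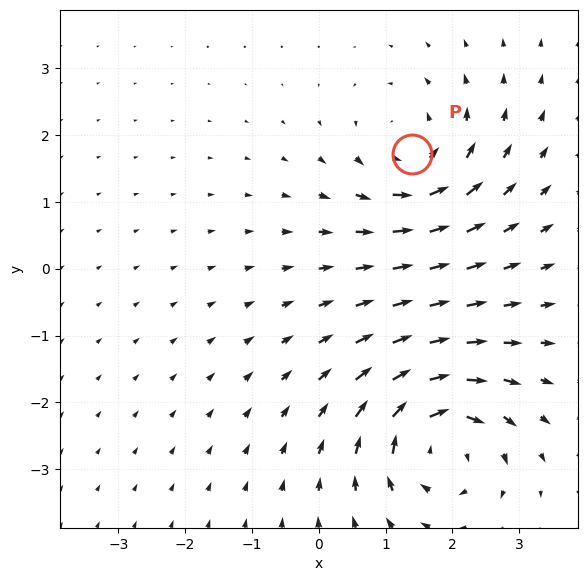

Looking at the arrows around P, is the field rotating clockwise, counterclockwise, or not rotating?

Near P at (1.4, 1.7) the arrows circulate counterclockwise. The curl (z-component) there is about +5; positive curl means counterclockwise rotation.

counterclockwise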